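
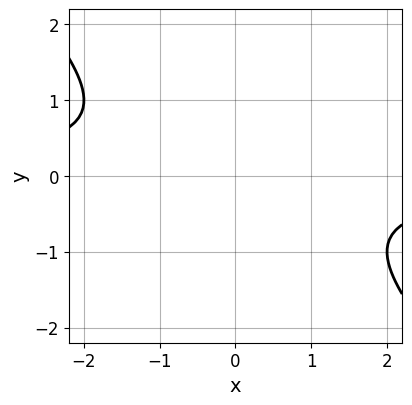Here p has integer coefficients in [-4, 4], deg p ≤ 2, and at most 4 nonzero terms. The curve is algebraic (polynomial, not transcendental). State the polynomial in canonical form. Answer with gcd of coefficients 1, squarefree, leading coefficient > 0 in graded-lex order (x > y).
(a) deg p = 2. A generic line meets the curve in up to 2 points.
(b) From the visible intercepts: it misses every integer gridline on the x-axis; the curve avoids every integer y-axis point in the box.
(c) Together with the visible shape, these determine p as stated.

x*y + y^2 + 1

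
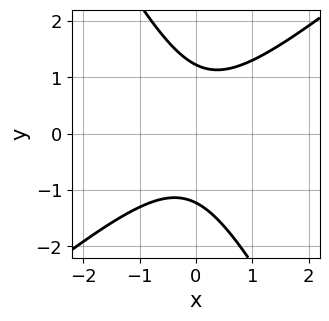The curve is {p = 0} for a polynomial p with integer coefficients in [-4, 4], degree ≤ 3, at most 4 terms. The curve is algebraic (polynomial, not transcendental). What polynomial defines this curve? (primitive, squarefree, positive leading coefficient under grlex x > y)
3*x^2 - 2*x*y - 2*y^2 + 3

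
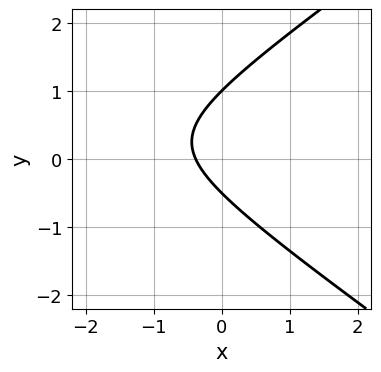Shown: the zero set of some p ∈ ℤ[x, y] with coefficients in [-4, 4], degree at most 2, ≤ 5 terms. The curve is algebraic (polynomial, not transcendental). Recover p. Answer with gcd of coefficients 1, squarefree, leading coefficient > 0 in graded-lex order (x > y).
1. Degree: a generic line meets the curve in up to 2 points, so deg p = 2.
2. From the axis intercepts and sections: one y-axis crossing is at y = 1.
3. Matching integer coefficients to the picture gives p.

x^2 - 2*y^2 + 3*x + y + 1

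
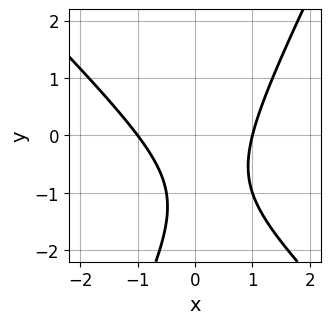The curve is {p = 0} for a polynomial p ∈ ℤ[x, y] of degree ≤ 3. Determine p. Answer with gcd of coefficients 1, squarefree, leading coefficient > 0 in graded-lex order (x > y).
2*x^2 + x*y - y^2 - 2*y - 2

First, the degree is 2 — no degree-1 curve has this shape.
Then, reading off the gridlines: the x-axis gridline crossings are at x ∈ {-1, 1}; it misses every integer gridline on the y-axis.
Finally, the integer polynomial consistent with all of this is the stated p.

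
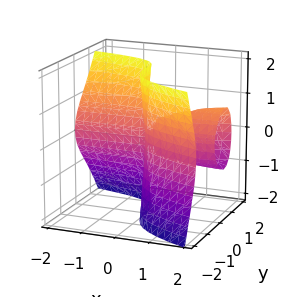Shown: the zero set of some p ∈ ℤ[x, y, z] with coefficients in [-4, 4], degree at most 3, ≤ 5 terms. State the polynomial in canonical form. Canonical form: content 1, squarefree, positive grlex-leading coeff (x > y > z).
deg p = 3. The shape is more complex than any degree-2 surface.
Reading off the gridlines: every point of the z-axis in the box is on the surface; it meets the y-axis at y = 0 (among the integer gridlines).
Fitting integer coefficients to these (and the overall shape) gives p. Check: (2, 0, 0) on the x-axis lies on the surface, and p(2, 0, 0) = 0. ✓

2*x*z^2 + 3*y^3 - 3*x*y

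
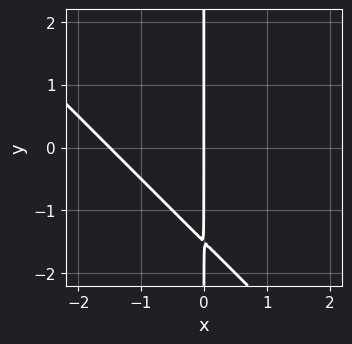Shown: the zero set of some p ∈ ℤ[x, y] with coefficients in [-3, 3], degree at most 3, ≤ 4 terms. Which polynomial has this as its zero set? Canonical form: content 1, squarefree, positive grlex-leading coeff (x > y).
First, deg p = 2.
Then, observable constraints: the visible y-axis segment lies entirely on the curve; it crosses the x-axis at the gridline x = 0.
Finally, fitting integer coefficients to these (and the overall shape) gives p.

2*x^2 + 2*x*y + 3*x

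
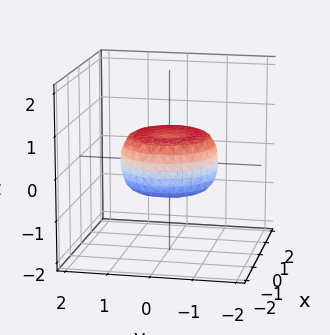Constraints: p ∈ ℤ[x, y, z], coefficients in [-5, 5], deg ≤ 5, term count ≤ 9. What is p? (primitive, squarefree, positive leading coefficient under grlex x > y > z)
(a) The degree is 4 — a generic line meets the surface in up to 4 points.
(b) Symmetries: the surface is invariant under rotation about z: p = q(x² + y², z).
(c) From the visible intercepts: a circular section at z = 0 has radius between 1 and 2.
(d) The integer polynomial consistent with all of this is the stated p.

2*x^4 + 4*x^2*y^2 + 2*y^4 - 2*x^2 - 2*y^2 + 3*z^2 - 1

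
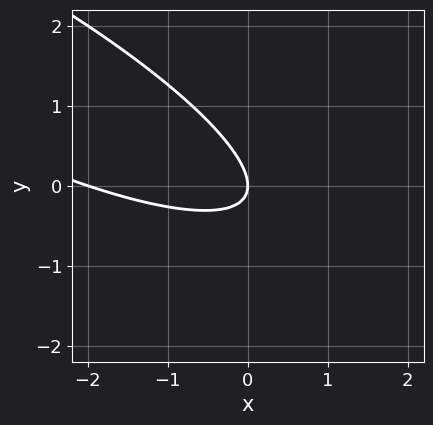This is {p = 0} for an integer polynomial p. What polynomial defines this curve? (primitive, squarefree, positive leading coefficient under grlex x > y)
(a) Degree: no degree-1 curve has this shape, so deg p = 2.
(b) From the visible intercepts: among the integer gridlines, it crosses the x-axis at x ∈ {-2, 0}; it crosses the y-axis at the gridline y = 0.
(c) Putting this together gives p.

x^2 + 3*x*y + 3*y^2 + 2*x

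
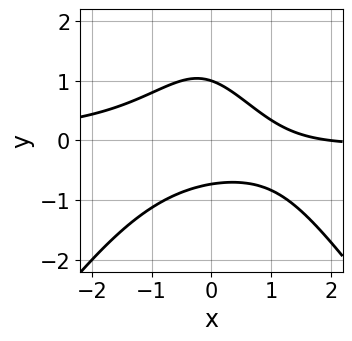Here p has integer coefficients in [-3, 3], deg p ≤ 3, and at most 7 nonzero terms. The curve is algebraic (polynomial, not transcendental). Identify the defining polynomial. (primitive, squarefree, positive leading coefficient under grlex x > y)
2*x^2*y - y^3 + 3*y^2 + x - 2

The degree is 3 — the shape is more complex than any degree-2 curve.
Checking where it meets the axes: one x-axis crossing is at x = 2; it meets the y-axis at y = 1 (among the integer gridlines).
Assembling these constraints gives the stated polynomial.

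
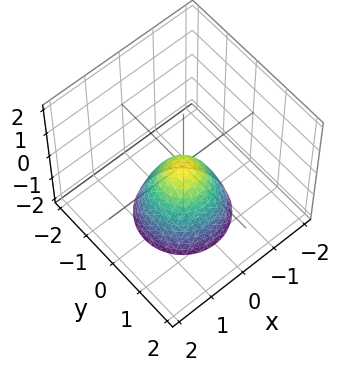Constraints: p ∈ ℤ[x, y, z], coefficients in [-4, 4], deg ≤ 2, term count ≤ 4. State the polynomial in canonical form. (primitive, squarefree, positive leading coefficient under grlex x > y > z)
The degree is 2 — a paraboloid; a quadric.
By symmetry, the z-axis is an axis of rotation, so x and y enter only as x² + y².
Reading off the gridlines: a circular section at z = -1 has radius between 0 and 1; it crosses the x-axis at the gridline x = 0; it crosses the z-axis at the gridline z = 0; it crosses the y-axis at the gridline y = 0.
These observations pin down the coefficients.

3*x^2 + 3*y^2 + 2*z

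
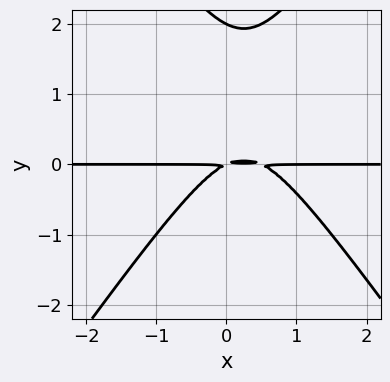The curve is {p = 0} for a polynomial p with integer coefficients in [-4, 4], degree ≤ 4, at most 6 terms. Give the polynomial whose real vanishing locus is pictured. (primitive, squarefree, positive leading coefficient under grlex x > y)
(a) The degree is 3 — a generic line meets the curve in up to 3 points.
(b) Checking where it meets the axes: it meets the y-axis at y = 2 (among the integer gridlines); every point of the x-axis in the box is on the curve.
(c) Fitting integer coefficients to these (and the overall shape) gives p.

2*x^2*y - y^3 - x*y + 2*y^2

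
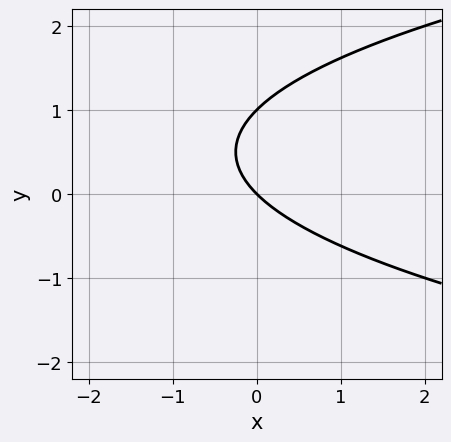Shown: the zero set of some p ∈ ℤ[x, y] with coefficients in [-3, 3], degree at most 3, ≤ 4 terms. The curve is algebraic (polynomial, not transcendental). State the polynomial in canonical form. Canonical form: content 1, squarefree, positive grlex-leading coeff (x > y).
The degree is 2 — the shape is more complex than any degree-1 curve.
Observable constraints: one x-axis crossing is at x = 0; the y-axis gridline crossings are at y ∈ {0, 1}.
These observations pin down the coefficients.

y^2 - x - y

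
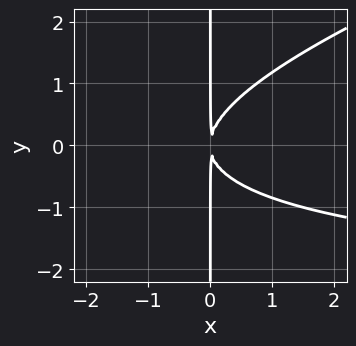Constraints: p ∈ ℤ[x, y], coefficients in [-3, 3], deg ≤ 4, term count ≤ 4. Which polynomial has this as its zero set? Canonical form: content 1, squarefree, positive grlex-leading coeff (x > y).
x^2*y - 3*x*y^2 + 3*x^2

First, the degree is 3 — the shape is more complex than any degree-2 curve.
Then, observable constraints: the visible y-axis segment lies entirely on the curve.
Finally, together with the visible shape, these determine p as stated.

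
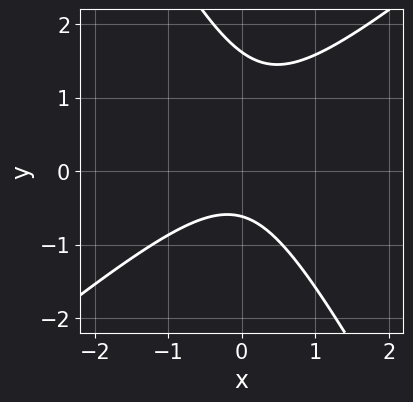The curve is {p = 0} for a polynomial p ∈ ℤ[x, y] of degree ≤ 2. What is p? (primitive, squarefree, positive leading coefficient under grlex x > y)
3*x^2 - 2*x*y - 2*y^2 + 2*y + 2

First, the degree is 2 — a generic line meets the curve in up to 2 points.
Then, against the integer gridlines: the curve avoids every integer x-axis point in the box.
Finally, assembling these constraints gives the stated polynomial.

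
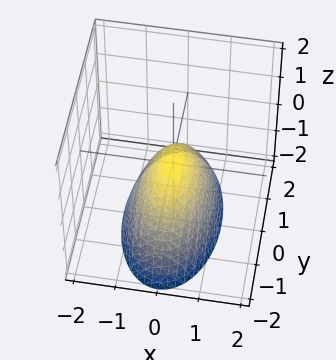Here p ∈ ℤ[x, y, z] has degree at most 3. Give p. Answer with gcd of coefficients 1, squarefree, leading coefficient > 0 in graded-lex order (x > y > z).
The degree is 2 — a paraboloid; a quadric.
Symmetries: the y ↦ −y reflection is a symmetry, so y appears only in even powers; mirror symmetry x ↦ −x ⇒ only even powers of x.
Reading off the gridlines: one z-axis crossing is at z = 0; it meets the x-axis at x = 0 (among the integer gridlines); one y-axis crossing is at y = 0.
These observations pin down the coefficients.

3*x^2 + y^2 + 2*z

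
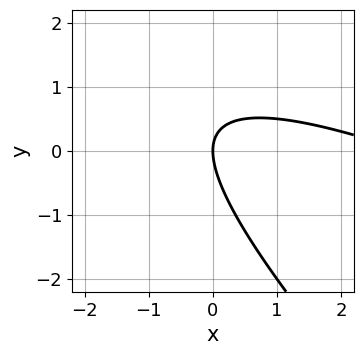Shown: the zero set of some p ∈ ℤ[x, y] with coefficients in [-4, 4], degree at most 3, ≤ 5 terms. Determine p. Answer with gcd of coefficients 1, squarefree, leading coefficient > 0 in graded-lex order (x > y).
x^2 + 3*x*y + 2*y^2 - 3*x

(a) deg p = 2.
(b) Against the integer gridlines: it crosses the x-axis at the gridline x = 0; it crosses the y-axis at the gridline y = 0.
(c) The integer polynomial consistent with all of this is the stated p.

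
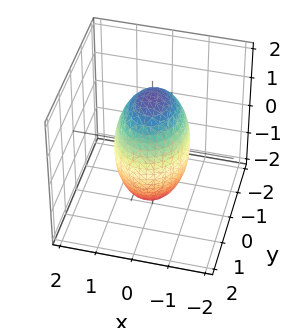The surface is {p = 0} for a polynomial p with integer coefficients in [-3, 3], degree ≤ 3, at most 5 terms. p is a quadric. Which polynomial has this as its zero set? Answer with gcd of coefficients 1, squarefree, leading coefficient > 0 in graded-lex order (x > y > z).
First, degree: bounded and convex; a quadric, so deg p = 2.
Then, symmetries: mirror symmetry x ↦ −x ⇒ only even powers of x; the z ↦ −z reflection is a symmetry, so z appears only in even powers; the y ↦ −y reflection is a symmetry, so y appears only in even powers.
Then, checking where it meets the axes: the x-axis gridline crossings are at x ∈ {-1, 1}.
Finally, putting this together gives p.

3*x^2 + 2*y^2 + z^2 - 3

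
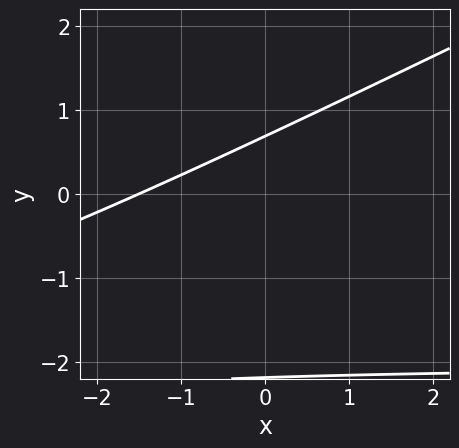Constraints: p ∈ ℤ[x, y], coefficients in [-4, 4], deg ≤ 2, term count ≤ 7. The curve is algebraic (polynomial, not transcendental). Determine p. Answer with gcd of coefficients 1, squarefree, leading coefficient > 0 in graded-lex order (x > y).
x*y - 2*y^2 + 2*x - 3*y + 3

First, the degree is 2 — a generic line meets the curve in up to 2 points.
Finally, solving for integer coefficients yields p as stated.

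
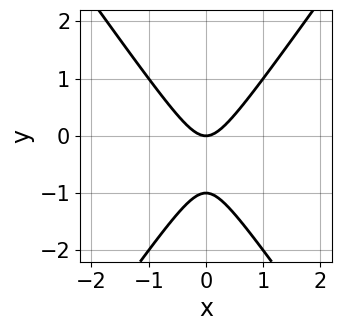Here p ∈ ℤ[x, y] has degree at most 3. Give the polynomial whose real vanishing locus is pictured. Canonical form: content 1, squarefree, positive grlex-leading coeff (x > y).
deg p = 2. A generic line meets the curve in up to 2 points.
Symmetries: it's symmetric under x → −x, forcing even powers of x.
From the visible intercepts: one x-axis crossing is at x = 0; among the integer gridlines, it crosses the y-axis at y ∈ {-1, 0}.
Assembling these constraints gives the stated polynomial.

2*x^2 - y^2 - y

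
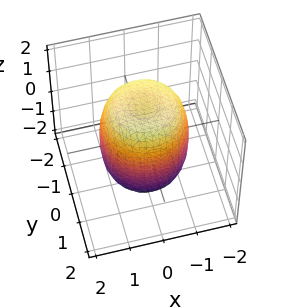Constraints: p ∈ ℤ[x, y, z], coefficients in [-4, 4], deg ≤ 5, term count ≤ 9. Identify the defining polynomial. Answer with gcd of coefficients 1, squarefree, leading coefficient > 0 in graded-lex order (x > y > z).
2*x^4 + 4*x^2*y^2 + 2*y^4 - 2*x^2 - 2*y^2 + z^2 - 2

1. deg p = 4.
2. By symmetry, the z-axis is an axis of rotation, so x and y enter only as x² + y².
3. From the axis intercepts and sections: a circular section at z = 1 has radius between 1 and 2.
4. The integer polynomial consistent with all of this is the stated p.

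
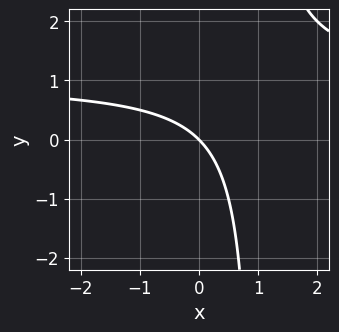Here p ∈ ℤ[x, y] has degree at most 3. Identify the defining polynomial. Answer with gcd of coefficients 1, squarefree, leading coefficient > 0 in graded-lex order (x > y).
x*y - x - y

The degree is 2 — no degree-1 curve has this shape.
Reading off the gridlines: it meets the y-axis at y = 0 (among the integer gridlines); one x-axis crossing is at x = 0.
Together with the visible shape, these determine p as stated.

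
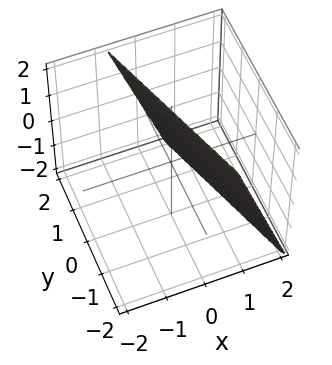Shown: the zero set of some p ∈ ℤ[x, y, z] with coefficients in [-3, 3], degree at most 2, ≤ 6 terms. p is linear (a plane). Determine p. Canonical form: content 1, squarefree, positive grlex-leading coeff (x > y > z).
3*x + y + z - 2

1. The degree is 1 — the surface is flat (a plane).
2. From the visible intercepts: one z-axis crossing is at z = 2; one y-axis crossing is at y = 2.
3. Fitting integer coefficients to these (and the overall shape) gives p.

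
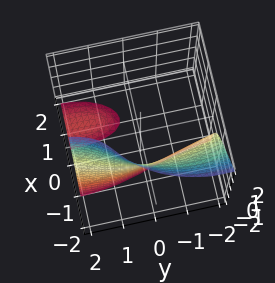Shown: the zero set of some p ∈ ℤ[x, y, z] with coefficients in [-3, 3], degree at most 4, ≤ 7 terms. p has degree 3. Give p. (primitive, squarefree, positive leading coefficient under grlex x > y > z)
3*x^3 + 2*x^2*z + x*y^2 + 2*x*y*z + 3

1. The picture has 2 separate pieces. Treating them together as one polynomial.
2. The degree is 3 — no degree-2 surface has this shape.
3. From the axis intercepts and sections: the surface avoids every integer z-axis point in the box; it misses every integer gridline on the y-axis.
4. The integer polynomial consistent with all of this is the stated p. Check: (-1, 0, 0) on the x-axis lies on the surface, and p(-1, 0, 0) = 0. ✓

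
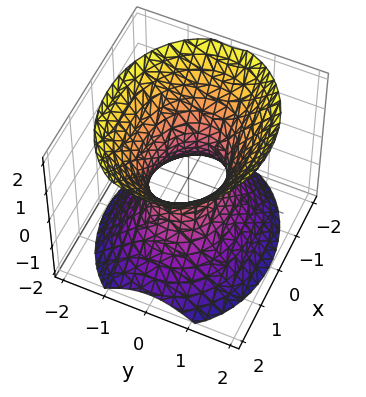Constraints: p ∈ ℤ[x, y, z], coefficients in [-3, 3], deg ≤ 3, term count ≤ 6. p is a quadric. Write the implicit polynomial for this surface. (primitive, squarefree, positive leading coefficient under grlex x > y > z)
2*x^2 + 3*y^2 - 2*z^2 - 2

(a) The degree is 2 — an hourglass — one-sheet hyperboloid; a quadric.
(b) Symmetries: the y ↦ −y reflection is a symmetry, so y appears only in even powers; the z ↦ −z reflection is a symmetry, so z appears only in even powers; the x ↦ −x reflection is a symmetry, so x appears only in even powers.
(c) From the visible intercepts: the x-axis gridline crossings are at x ∈ {-1, 1}; the surface avoids every integer z-axis point in the box.
(d) Assembling these constraints gives the stated polynomial.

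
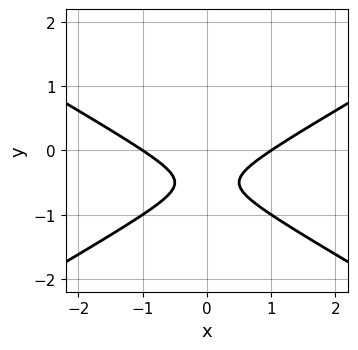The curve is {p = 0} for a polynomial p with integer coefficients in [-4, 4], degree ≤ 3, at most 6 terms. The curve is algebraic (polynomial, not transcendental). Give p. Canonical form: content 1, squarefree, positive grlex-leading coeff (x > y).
x^2 - 3*y^2 - 3*y - 1

(a) deg p = 2. A generic line meets the curve in up to 2 points.
(b) Symmetries: the x ↦ −x reflection is a symmetry, so x appears only in even powers.
(c) From the axis intercepts and sections: it misses every integer gridline on the y-axis; the x-axis gridline crossings are at x ∈ {-1, 1}.
(d) Solving for integer coefficients yields p as stated.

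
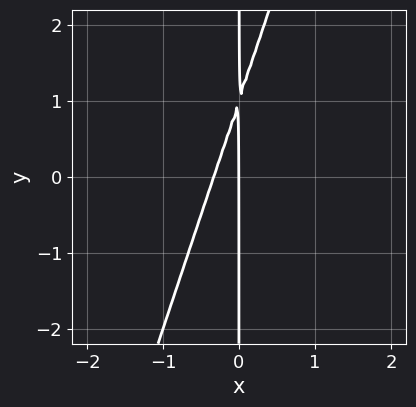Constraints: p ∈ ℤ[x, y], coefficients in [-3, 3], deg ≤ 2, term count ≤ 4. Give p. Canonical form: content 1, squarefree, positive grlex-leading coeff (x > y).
3*x^2 - x*y + x

(a) deg p = 2. A generic line meets the curve in up to 2 points.
(b) Observable constraints: it crosses the x-axis at the gridline x = 0; the visible y-axis segment lies entirely on the curve.
(c) The integer polynomial consistent with all of this is the stated p.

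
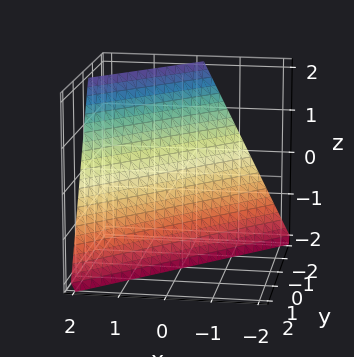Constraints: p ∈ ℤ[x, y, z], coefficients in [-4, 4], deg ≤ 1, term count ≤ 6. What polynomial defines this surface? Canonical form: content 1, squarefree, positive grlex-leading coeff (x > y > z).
2*x - 2*y - z - 2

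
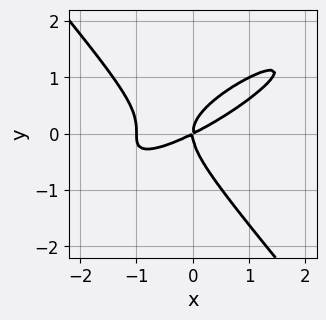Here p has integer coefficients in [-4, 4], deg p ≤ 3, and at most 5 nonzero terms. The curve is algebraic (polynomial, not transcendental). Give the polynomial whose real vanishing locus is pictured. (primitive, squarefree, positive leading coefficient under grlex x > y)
1. deg p = 3. The shape is more complex than any degree-2 curve.
2. Reading off the gridlines: it meets the y-axis at y = 0 (among the integer gridlines); among the integer gridlines, it crosses the x-axis at x ∈ {-1, 0}.
3. The integer polynomial consistent with all of this is the stated p.

x^3 - 2*x^2*y + 2*y^3 + x^2 - 2*x*y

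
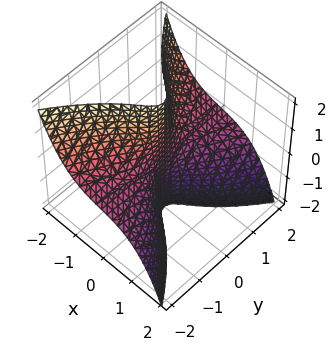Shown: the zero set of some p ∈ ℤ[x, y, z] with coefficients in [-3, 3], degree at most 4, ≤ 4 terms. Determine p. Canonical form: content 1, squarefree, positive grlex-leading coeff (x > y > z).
x^3 + y^2*z + x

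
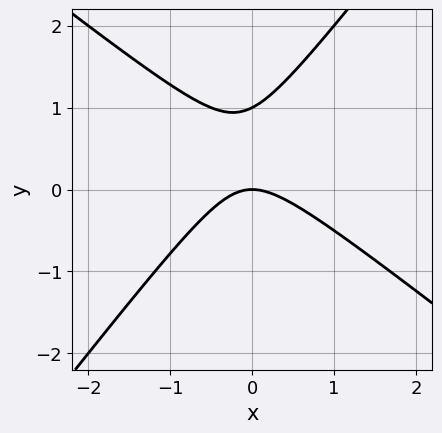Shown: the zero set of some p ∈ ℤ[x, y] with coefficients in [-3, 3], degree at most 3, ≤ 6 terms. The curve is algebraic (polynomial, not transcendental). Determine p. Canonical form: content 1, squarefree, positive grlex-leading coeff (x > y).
2*x^2 + x*y - 2*y^2 + 2*y

The degree is 2 — no degree-1 curve has this shape.
Against the integer gridlines: it meets the x-axis at x = 0 (among the integer gridlines); the y-axis gridline crossings are at y ∈ {0, 1}.
Together with the visible shape, these determine p as stated.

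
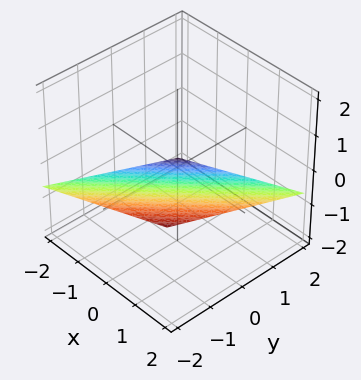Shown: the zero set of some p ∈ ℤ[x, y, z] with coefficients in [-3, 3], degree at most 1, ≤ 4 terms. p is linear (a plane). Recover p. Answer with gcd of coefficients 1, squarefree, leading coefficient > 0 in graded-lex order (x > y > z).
First, degree: the surface is flat (a plane), so deg p = 1.
Next, from the axis intercepts and sections: it meets the y-axis at y = -2 (among the integer gridlines); it crosses the x-axis at the gridline x = 2.
Finally, solving for integer coefficients yields p as stated.

x - y - 3*z - 2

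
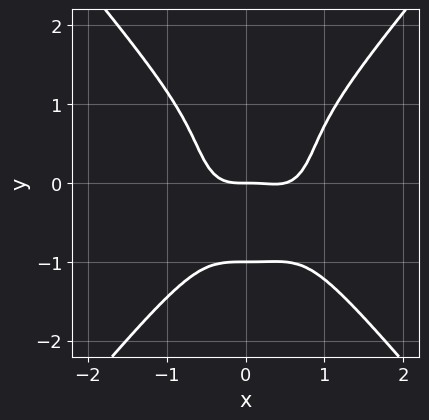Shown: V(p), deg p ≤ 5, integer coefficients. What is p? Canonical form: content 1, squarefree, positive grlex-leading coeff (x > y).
2*x^4 - y^4 - x^3 - y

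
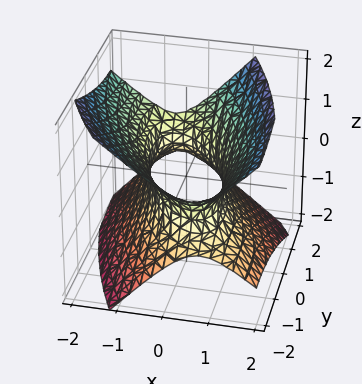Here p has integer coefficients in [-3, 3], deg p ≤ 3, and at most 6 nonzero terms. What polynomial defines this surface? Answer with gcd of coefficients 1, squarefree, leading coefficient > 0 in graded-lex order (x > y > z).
3*x^2 + 2*x*y + x*z + y^2 - 3*z^2 - 2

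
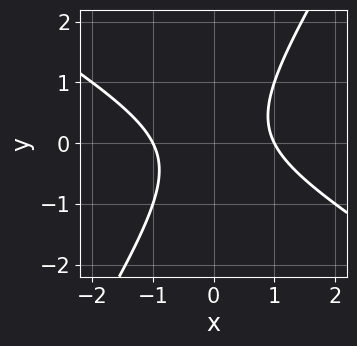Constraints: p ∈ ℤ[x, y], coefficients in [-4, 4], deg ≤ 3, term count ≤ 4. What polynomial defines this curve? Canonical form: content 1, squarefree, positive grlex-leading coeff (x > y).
(a) deg p = 2.
(b) Observable constraints: the x-axis gridline crossings are at x ∈ {-1, 1}; the curve avoids every integer y-axis point in the box.
(c) The integer polynomial consistent with all of this is the stated p.

x^2 + x*y - y^2 - 1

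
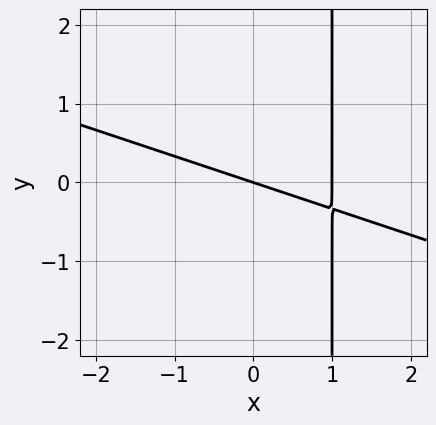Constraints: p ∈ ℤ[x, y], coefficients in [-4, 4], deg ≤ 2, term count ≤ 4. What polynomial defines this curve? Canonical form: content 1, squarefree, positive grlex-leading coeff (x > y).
First, the degree is 2 — a generic line meets the curve in up to 2 points.
Then, from the visible intercepts: among the integer gridlines, it crosses the x-axis at x ∈ {0, 1}; it crosses the y-axis at the gridline y = 0.
Finally, the integer polynomial consistent with all of this is the stated p.

x^2 + 3*x*y - x - 3*y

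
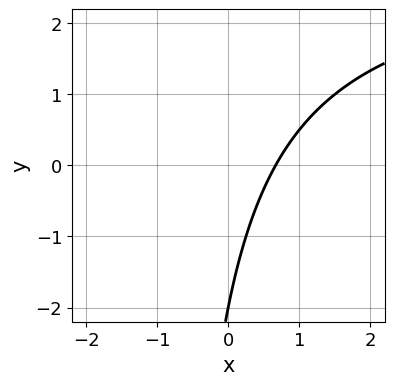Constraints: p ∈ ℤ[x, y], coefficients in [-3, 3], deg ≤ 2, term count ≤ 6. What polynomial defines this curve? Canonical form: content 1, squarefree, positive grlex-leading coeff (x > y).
x*y - 3*x + y + 2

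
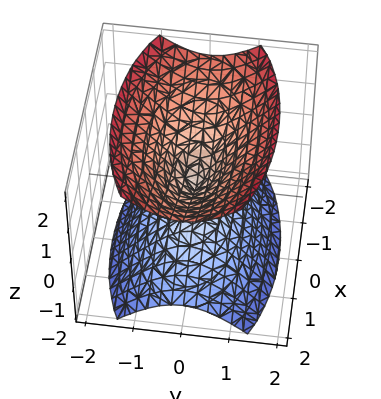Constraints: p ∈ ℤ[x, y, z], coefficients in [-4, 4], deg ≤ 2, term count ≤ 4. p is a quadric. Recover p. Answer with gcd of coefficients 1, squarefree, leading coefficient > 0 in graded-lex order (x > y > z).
x^2 + 3*y^2 - 2*z^2

(a) The picture has 2 separate pieces. Treating them together as one polynomial.
(b) Degree: two nappes meeting at a single point; a quadric, so deg p = 2.
(c) Symmetries: it's symmetric under z → −z, forcing even powers of z; the y ↦ −y reflection is a symmetry, so y appears only in even powers; mirror symmetry x ↦ −x ⇒ only even powers of x.
(d) Checking where it meets the axes: one y-axis crossing is at y = 0; it meets the z-axis at z = 0 (among the integer gridlines); one x-axis crossing is at x = 0.
(e) Solving for integer coefficients yields p as stated.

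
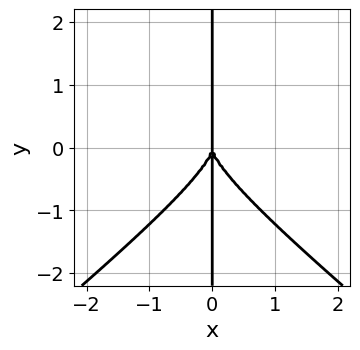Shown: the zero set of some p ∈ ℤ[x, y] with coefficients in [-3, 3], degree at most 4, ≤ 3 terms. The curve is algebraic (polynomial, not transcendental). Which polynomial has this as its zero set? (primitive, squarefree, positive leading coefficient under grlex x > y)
2*x^3*y - 3*x*y^3 - 3*x^3

(a) Degree: the shape is more complex than any degree-3 curve, so deg p = 4.
(b) From the visible intercepts: it meets the x-axis at x = 0 (among the integer gridlines); every point of the y-axis in the box is on the curve.
(c) Together with the visible shape, these determine p as stated.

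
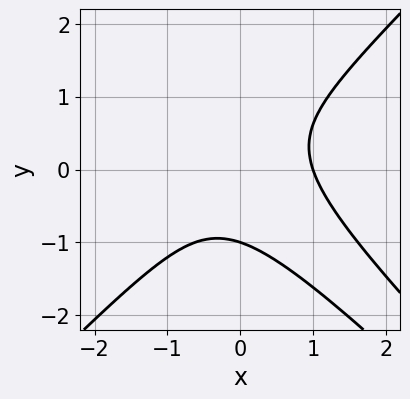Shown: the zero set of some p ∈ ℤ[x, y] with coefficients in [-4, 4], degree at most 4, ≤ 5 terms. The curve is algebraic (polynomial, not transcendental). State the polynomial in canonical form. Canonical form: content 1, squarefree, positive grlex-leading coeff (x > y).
1. deg p = 3.
2. From the visible intercepts: it meets the x-axis at x = 1 (among the integer gridlines); one y-axis crossing is at y = -1.
3. These observations pin down the coefficients.

x^3 + x^2*y - x*y^2 - y^3 - 1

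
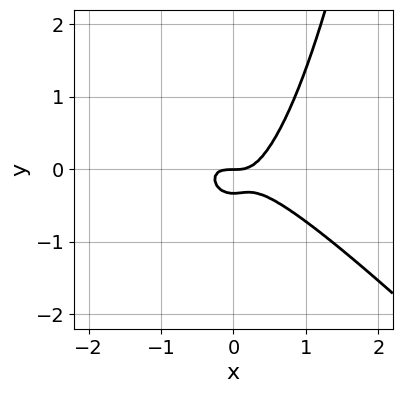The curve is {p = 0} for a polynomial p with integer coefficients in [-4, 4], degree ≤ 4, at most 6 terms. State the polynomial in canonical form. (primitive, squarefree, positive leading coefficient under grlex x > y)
3*x^3 + 3*x^2*y - 3*y^2 - y

(a) The degree is 3 — no degree-2 curve has this shape.
(b) Observable constraints: one x-axis crossing is at x = 0; one y-axis crossing is at y = 0.
(c) The integer polynomial consistent with all of this is the stated p.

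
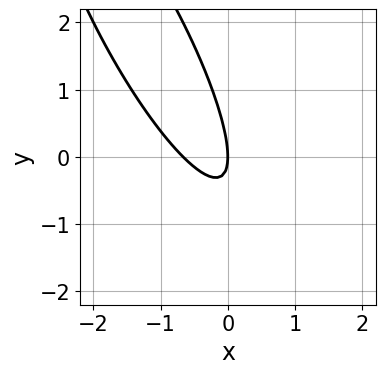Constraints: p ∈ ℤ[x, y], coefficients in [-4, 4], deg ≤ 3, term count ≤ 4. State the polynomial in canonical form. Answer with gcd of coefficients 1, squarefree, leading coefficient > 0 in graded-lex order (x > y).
1. The degree is 2 — the shape is more complex than any degree-1 curve.
2. From the visible intercepts: it crosses the x-axis at the gridline x = 0; it crosses the y-axis at the gridline y = 0.
3. Fitting integer coefficients to these (and the overall shape) gives p.

3*x^2 + 3*x*y + y^2 + 2*x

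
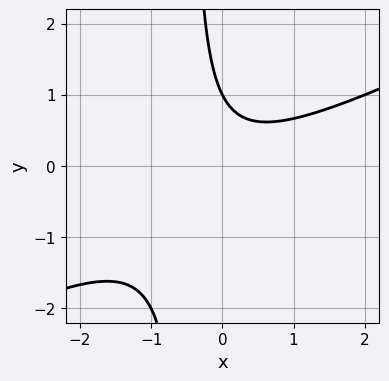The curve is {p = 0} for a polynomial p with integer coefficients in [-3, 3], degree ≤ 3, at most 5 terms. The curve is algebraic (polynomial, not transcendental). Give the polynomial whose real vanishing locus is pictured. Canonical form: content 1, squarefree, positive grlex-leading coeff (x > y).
1. deg p = 2.
2. From the visible intercepts: no x-intercept at any integer in the box; it crosses the y-axis at the gridline y = 1.
3. These observations pin down the coefficients.

x^2 - 2*x*y - y + 1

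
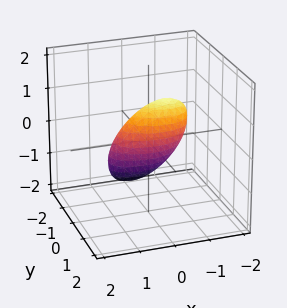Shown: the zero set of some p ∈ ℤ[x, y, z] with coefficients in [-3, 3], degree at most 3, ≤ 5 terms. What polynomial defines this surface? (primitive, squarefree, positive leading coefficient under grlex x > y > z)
First, degree: a generic line meets the surface in up to 2 points, so deg p = 2.
Next, observable constraints: the z-axis gridline crossings are at z ∈ {-1, 1}; the x-axis gridline crossings are at x ∈ {-1, 1}.
Finally, solving for integer coefficients yields p as stated.

x^2 + x*z + 3*y^2 + z^2 - 1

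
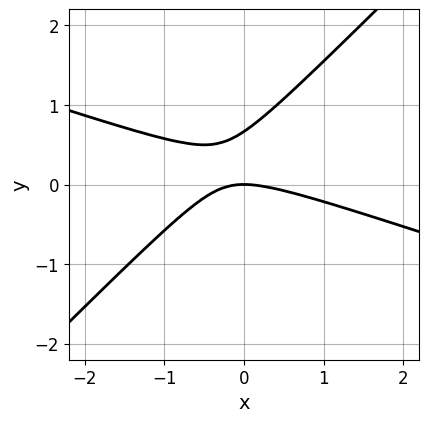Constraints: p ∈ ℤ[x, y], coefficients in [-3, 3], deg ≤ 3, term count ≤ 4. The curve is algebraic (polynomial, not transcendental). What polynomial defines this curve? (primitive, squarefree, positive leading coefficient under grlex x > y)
(a) Degree: no degree-1 curve has this shape, so deg p = 2.
(b) Checking where it meets the axes: it crosses the x-axis at the gridline x = 0; it meets the y-axis at y = 0 (among the integer gridlines).
(c) These observations pin down the coefficients.

x^2 + 2*x*y - 3*y^2 + 2*y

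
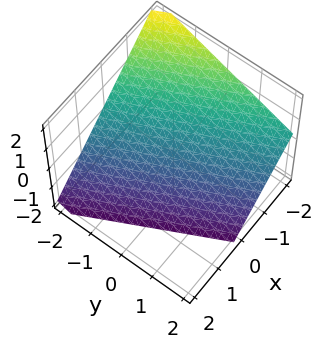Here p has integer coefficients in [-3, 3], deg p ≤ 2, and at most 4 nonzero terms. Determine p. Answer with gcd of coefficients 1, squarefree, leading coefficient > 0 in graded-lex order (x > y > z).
2*x + y + 2*z + 2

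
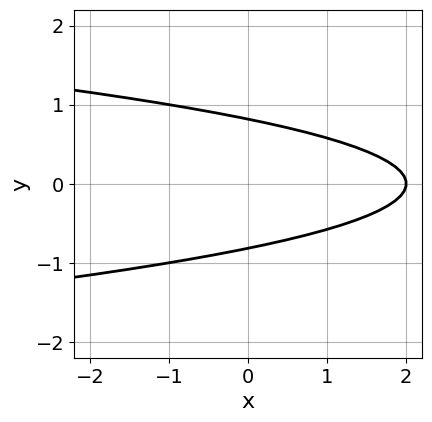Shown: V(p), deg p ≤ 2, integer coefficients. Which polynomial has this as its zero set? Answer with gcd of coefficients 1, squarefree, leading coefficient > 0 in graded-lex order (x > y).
1. Degree: no degree-1 curve has this shape, so deg p = 2.
2. Symmetries: it's symmetric under y → −y, forcing even powers of y.
3. From the visible intercepts: it crosses the x-axis at the gridline x = 2.
4. Matching integer coefficients to the picture gives p.

3*y^2 + x - 2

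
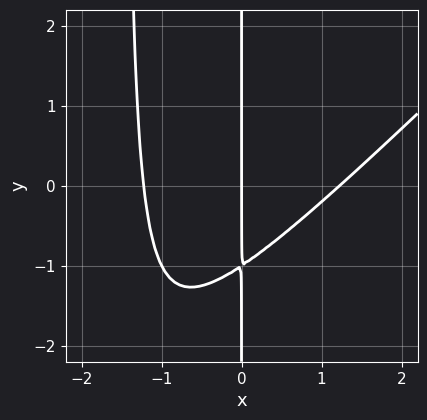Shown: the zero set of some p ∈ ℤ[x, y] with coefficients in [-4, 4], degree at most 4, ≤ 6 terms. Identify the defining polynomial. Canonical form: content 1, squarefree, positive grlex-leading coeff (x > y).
2*x^3 - 2*x^2*y - 3*x*y - 3*x

1. The degree is 3 — the shape is more complex than any degree-2 curve.
2. From the axis intercepts and sections: the visible y-axis segment lies entirely on the curve; it meets the x-axis at x = 0 (among the integer gridlines).
3. Matching integer coefficients to the picture gives p.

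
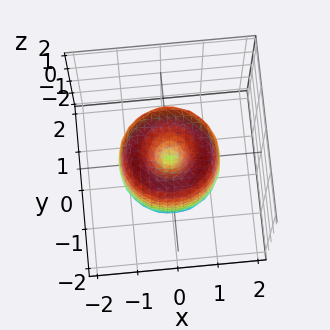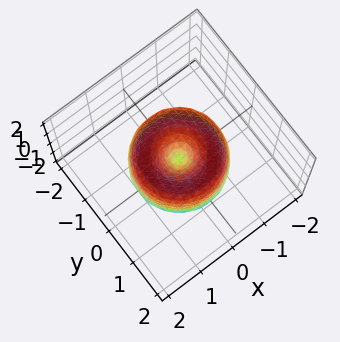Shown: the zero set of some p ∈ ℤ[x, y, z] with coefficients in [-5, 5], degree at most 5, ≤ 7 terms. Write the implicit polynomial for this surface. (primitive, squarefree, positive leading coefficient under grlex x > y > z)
(a) deg p = 4. The shape is more complex than any degree-3 surface.
(b) Symmetries: rotational symmetry about the z-axis ⇒ p depends on x, y only through x² + y².
(c) From the visible intercepts: one z-axis crossing is at z = 0; a circular section at z = 0 has radius between 1 and 2; it meets the y-axis at y = 0 (among the integer gridlines).
(d) The integer polynomial consistent with all of this is the stated p.

2*x^4 + 4*x^2*y^2 + 2*y^4 - 3*x^2 - 3*y^2 + z^2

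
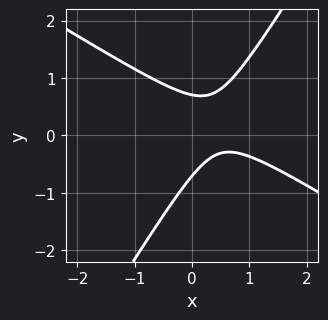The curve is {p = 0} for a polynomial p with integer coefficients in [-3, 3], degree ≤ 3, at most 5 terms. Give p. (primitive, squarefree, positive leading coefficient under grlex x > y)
2*x^2 + 2*x*y - 2*y^2 - 2*x + 1

The degree is 2 — a generic line meets the curve in up to 2 points.
Reading off the gridlines: no x-intercept at any integer in the box.
Solving for integer coefficients yields p as stated.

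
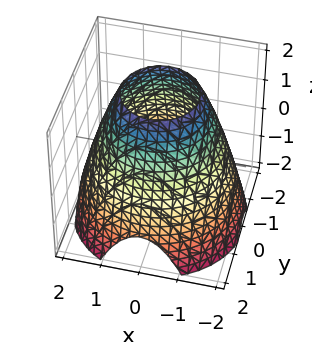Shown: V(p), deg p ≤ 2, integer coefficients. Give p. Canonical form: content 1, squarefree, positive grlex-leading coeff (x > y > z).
x^2 + y^2 + z - 3

Degree: the shape is more complex than any degree-1 surface, so deg p = 2.
Symmetries: rotational symmetry about the z-axis ⇒ p depends on x, y only through x² + y².
Against the integer gridlines: a circular section at z = 1 has radius between 1 and 2; the surface avoids every integer z-axis point in the box.
Matching integer coefficients to the picture gives p.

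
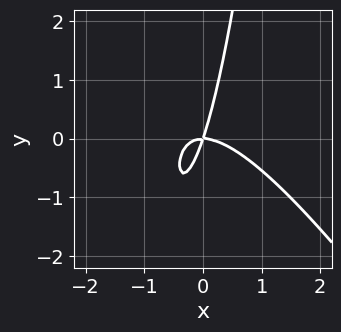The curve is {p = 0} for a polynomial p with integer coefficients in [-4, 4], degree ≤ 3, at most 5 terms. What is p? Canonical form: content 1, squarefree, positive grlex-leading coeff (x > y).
3*x^3 + 2*x^2*y + 3*x*y - y^2

First, degree: the shape is more complex than any degree-2 curve, so deg p = 3.
Next, from the visible intercepts: it meets the y-axis at y = 0 (among the integer gridlines); one x-axis crossing is at x = 0.
Finally, these observations pin down the coefficients.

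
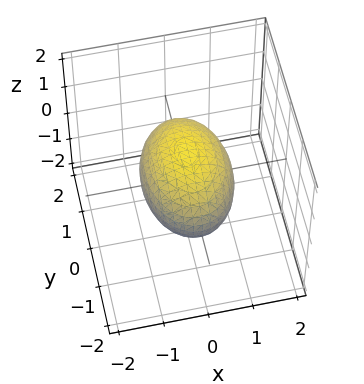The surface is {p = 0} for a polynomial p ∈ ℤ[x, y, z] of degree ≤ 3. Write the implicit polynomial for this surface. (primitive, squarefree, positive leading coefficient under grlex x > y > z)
2*x^2 + y^2 + 2*z^2 - 2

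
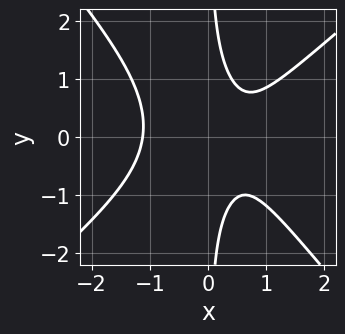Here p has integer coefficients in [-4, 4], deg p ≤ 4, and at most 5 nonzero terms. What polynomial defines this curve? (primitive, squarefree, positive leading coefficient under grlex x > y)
3*x^3 - x^2*y - 3*x*y^2 - 2*x + 2

1. deg p = 3. No degree-2 curve has this shape.
2. From the visible intercepts: no y-intercept at any integer in the box.
3. Putting this together gives p.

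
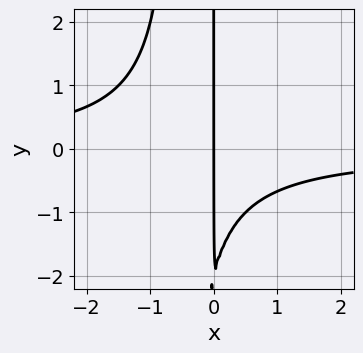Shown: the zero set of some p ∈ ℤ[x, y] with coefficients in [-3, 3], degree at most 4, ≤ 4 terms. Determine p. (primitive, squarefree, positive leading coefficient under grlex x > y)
(a) Degree: the shape is more complex than any degree-2 curve, so deg p = 3.
(b) Checking where it meets the axes: it crosses the x-axis at the gridline x = 0; the visible y-axis segment lies entirely on the curve.
(c) Fitting integer coefficients to these (and the overall shape) gives p.

2*x^2*y + x*y + 2*x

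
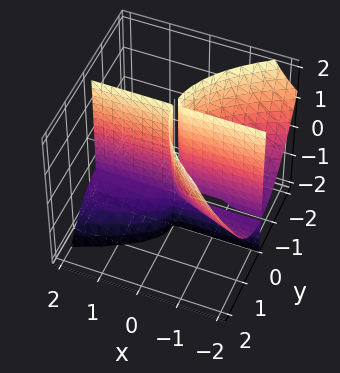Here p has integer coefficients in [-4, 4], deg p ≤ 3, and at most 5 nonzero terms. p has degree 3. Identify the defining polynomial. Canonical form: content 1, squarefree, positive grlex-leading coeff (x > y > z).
First, I count 3 distinct pieces.
Next, deg p = 3.
Then, checking where it meets the axes: every point of the z-axis in the box is on the surface; every point of the x-axis in the box is on the surface; it meets the y-axis at y = 0 (among the integer gridlines).
Finally, fitting integer coefficients to these (and the overall shape) gives p.

x*y*z + y^3 + x*y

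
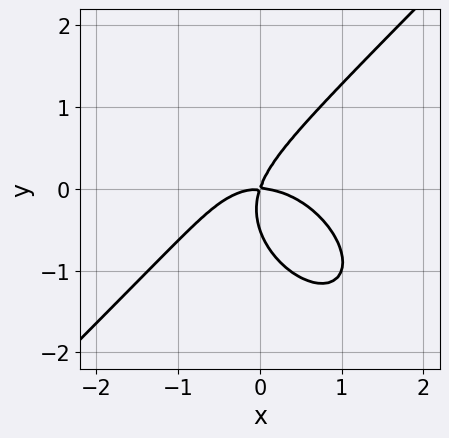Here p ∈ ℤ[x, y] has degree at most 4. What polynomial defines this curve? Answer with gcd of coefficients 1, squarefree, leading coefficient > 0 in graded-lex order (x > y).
(a) deg p = 3.
(b) Checking where it meets the axes: one x-axis crossing is at x = 0; it meets the y-axis at y = 0 (among the integer gridlines).
(c) The integer polynomial consistent with all of this is the stated p.

2*x^3 - 2*y^3 + 3*x*y - y^2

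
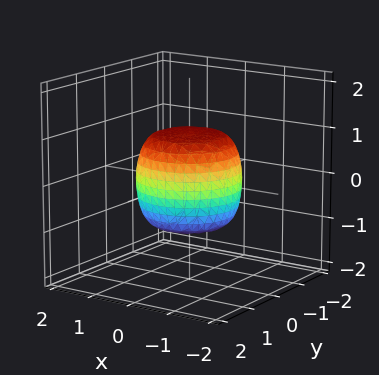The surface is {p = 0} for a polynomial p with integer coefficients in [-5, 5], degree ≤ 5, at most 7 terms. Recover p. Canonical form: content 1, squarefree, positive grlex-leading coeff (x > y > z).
1. deg p = 4. The shape is more complex than any degree-3 surface.
2. Symmetry: the z-axis is an axis of rotation, so x and y enter only as x² + y².
3. From the axis intercepts and sections: a circular section at z = 0 has radius between 1 and 2; among the integer gridlines, it crosses the z-axis at z ∈ {-1, 1}.
4. Together with the visible shape, these determine p as stated.

2*x^4 + 4*x^2*y^2 + 2*y^4 - x^2 - y^2 + 2*z^2 - 2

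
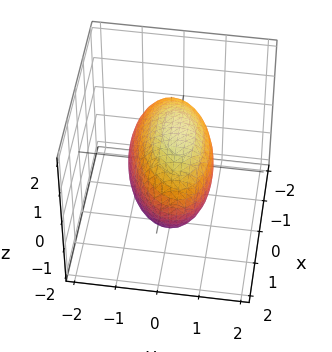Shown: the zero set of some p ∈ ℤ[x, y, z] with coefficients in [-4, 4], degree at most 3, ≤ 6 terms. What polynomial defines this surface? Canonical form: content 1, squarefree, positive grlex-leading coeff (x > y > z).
x^2 - x*y + 3*y^2 - y*z + 2*z^2 - 3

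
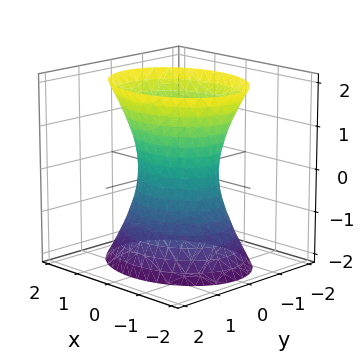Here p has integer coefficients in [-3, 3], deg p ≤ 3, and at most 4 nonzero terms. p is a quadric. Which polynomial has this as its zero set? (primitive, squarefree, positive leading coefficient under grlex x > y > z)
2*x^2 + 3*y^2 - z^2 - 2

First, degree: an hourglass — one-sheet hyperboloid; a quadric, so deg p = 2.
Then, symmetries: mirror symmetry y ↦ −y ⇒ only even powers of y; the x ↦ −x reflection is a symmetry, so x appears only in even powers; mirror symmetry z ↦ −z ⇒ only even powers of z.
Then, checking where it meets the axes: among the integer gridlines, it crosses the x-axis at x ∈ {-1, 1}; no z-intercept at any integer in the box.
Finally, fitting integer coefficients to these (and the overall shape) gives p.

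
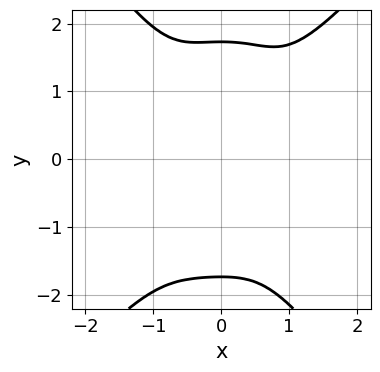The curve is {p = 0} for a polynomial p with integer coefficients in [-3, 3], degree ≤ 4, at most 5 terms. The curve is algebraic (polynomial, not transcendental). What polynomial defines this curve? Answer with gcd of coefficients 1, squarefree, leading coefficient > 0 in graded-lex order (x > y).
3*x^4 - x^3*y - y^4 - x^2*y + 3*y^2

deg p = 4. The shape is more complex than any degree-3 curve.
The integer polynomial consistent with all of this is the stated p.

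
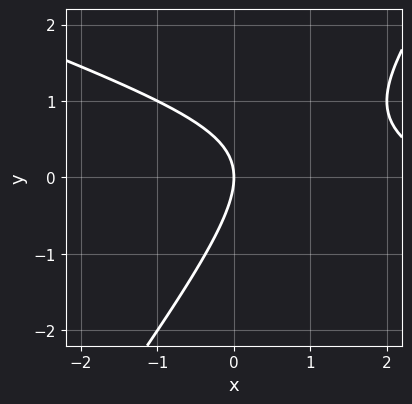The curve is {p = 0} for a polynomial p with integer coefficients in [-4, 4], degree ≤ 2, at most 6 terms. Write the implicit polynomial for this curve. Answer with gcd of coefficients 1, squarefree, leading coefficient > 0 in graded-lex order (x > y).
x^2 + 2*x*y - 2*y^2 - 3*x

First, the degree is 2 — the shape is more complex than any degree-1 curve.
Next, reading off the gridlines: it meets the x-axis at x = 0 (among the integer gridlines); it crosses the y-axis at the gridline y = 0.
Finally, these observations pin down the coefficients.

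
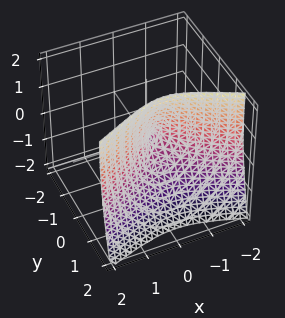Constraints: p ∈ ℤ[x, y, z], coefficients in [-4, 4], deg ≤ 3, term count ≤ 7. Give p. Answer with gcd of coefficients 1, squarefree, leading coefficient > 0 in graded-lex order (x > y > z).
3*y^3 - 3*x^2 + 2*y*z - z^2 - x

1. The degree is 3 — a generic line meets the surface in up to 3 points.
2. Checking where it meets the axes: one z-axis crossing is at z = 0; one x-axis crossing is at x = 0.
3. Solving for integer coefficients yields p as stated.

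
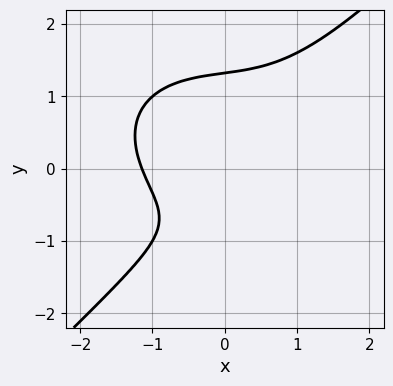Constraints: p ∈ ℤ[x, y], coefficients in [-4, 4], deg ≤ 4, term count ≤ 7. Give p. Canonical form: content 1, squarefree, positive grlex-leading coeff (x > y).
(a) The degree is 3 — a generic line meets the curve in up to 3 points.
(b) Matching integer coefficients to the picture gives p.

2*x^3 + x*y^2 - 3*y^3 + 3*y + 3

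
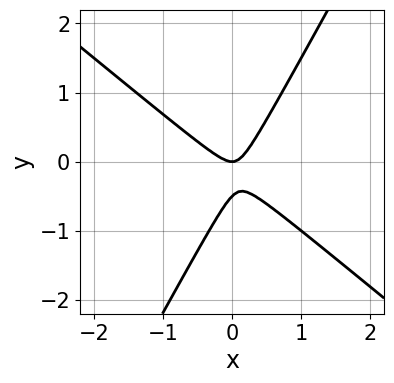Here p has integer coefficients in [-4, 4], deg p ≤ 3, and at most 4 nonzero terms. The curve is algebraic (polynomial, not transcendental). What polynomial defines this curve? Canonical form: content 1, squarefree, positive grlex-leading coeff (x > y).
First, degree: no degree-1 curve has this shape, so deg p = 2.
Next, from the axis intercepts and sections: it meets the x-axis at x = 0 (among the integer gridlines); it meets the y-axis at y = 0 (among the integer gridlines).
Finally, putting this together gives p.

3*x^2 + 2*x*y - 2*y^2 - y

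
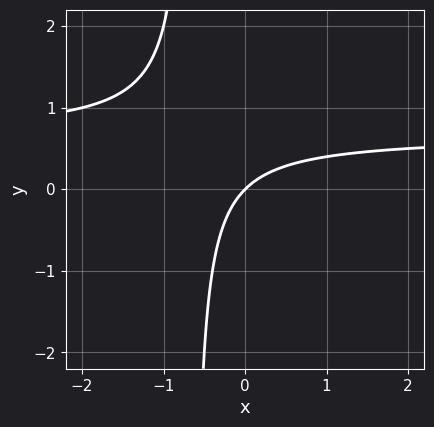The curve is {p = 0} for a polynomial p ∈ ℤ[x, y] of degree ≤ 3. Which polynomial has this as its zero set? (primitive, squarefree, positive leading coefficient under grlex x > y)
3*x*y - 2*x + 2*y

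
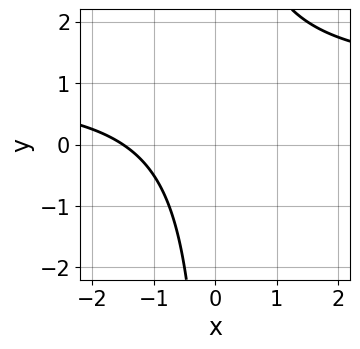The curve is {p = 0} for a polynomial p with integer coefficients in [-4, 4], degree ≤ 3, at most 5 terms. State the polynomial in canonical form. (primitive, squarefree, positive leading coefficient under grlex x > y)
2*x*y - 2*x - 3

(a) The degree is 2 — a generic line meets the curve in up to 2 points.
(b) Against the integer gridlines: no y-intercept at any integer in the box.
(c) The integer polynomial consistent with all of this is the stated p.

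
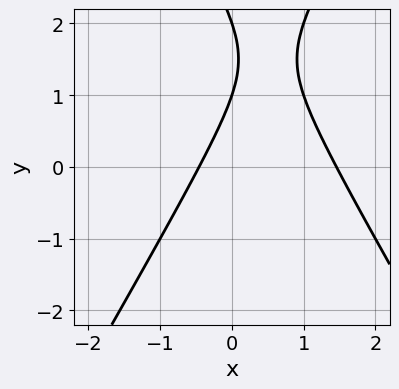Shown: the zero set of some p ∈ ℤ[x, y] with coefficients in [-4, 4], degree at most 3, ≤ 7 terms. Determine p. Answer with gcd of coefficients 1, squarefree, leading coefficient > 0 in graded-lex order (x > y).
3*x^2 - y^2 - 3*x + 3*y - 2

1. Degree: the shape is more complex than any degree-1 curve, so deg p = 2.
2. Against the integer gridlines: among the integer gridlines, it crosses the y-axis at y ∈ {1, 2}.
3. Matching integer coefficients to the picture gives p.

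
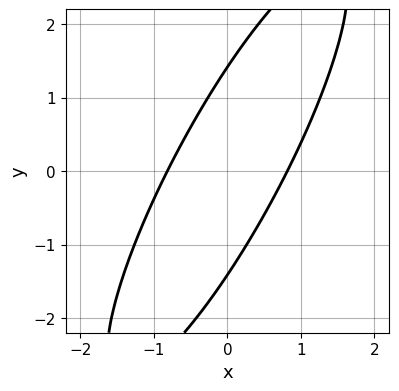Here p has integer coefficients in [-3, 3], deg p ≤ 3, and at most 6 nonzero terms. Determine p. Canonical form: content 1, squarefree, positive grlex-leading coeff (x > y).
Degree: a generic line meets the curve in up to 2 points, so deg p = 2.
The integer polynomial consistent with all of this is the stated p.

3*x^2 - 3*x*y + y^2 - 2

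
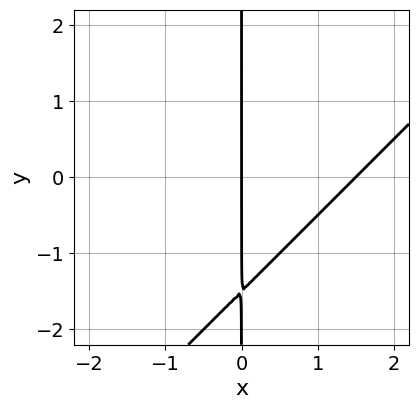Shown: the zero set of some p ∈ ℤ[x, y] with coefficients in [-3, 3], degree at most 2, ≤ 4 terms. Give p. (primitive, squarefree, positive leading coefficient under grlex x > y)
2*x^2 - 2*x*y - 3*x

1. Degree: the shape is more complex than any degree-1 curve, so deg p = 2.
2. Reading off the gridlines: the visible y-axis segment lies entirely on the curve; one x-axis crossing is at x = 0.
3. These observations pin down the coefficients.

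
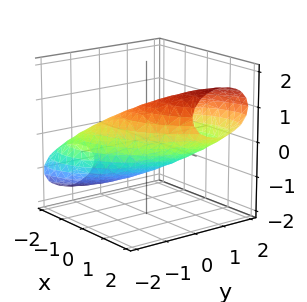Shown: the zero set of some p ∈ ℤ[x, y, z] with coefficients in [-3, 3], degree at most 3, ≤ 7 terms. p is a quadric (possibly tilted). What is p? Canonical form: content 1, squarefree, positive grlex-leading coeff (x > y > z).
x^2 - x*y - 2*x*z + y^2 + 2*z^2 - 2

1. deg p = 2. No degree-1 surface has this shape.
2. From the visible intercepts: among the integer gridlines, it crosses the z-axis at z ∈ {-1, 1}.
3. Fitting integer coefficients to these (and the overall shape) gives p.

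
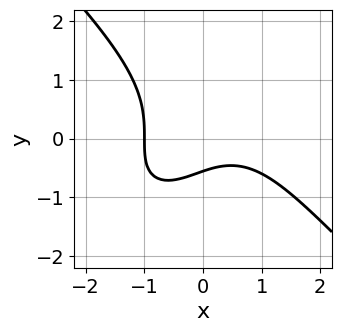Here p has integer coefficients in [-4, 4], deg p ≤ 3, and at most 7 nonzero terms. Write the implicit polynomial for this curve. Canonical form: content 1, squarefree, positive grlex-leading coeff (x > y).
2*x^3 + 2*y^3 + 3*x*y + 3*y + 2

deg p = 3.
From the axis intercepts and sections: it meets the x-axis at x = -1 (among the integer gridlines).
Assembling these constraints gives the stated polynomial.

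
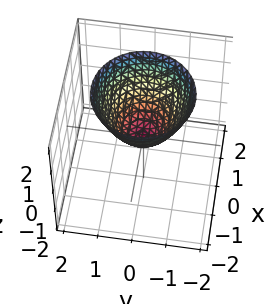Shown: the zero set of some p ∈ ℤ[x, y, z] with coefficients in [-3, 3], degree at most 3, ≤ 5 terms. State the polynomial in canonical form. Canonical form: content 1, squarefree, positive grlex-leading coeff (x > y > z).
x^2 + y^2 - z

The degree is 2 — a paraboloid; a quadric.
Symmetry: the surface is invariant under rotation about z: p = q(x² + y², z).
Reading off the gridlines: one x-axis crossing is at x = 0; a circular section at z = 1 has radius exactly 1.
These observations pin down the coefficients.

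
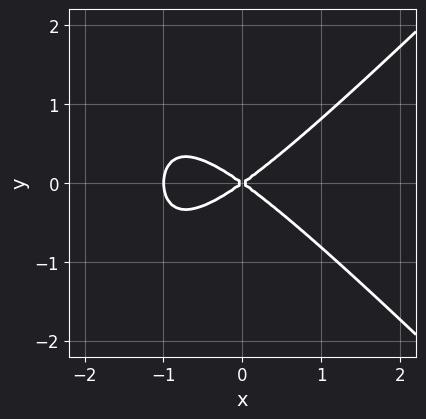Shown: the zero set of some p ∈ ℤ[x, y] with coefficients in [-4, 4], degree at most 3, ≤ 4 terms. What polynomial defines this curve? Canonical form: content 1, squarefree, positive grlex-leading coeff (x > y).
x^3 - x*y^2 + x^2 - 2*y^2

deg p = 3. The shape is more complex than any degree-2 curve.
Symmetries: mirror symmetry y ↦ −y ⇒ only even powers of y.
From the axis intercepts and sections: the x-axis gridline crossings are at x ∈ {-1, 0}; it meets the y-axis at y = 0 (among the integer gridlines).
The integer polynomial consistent with all of this is the stated p.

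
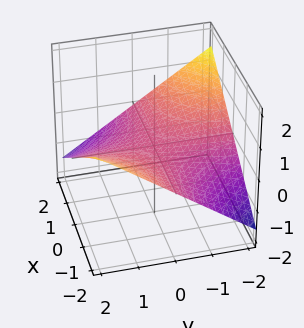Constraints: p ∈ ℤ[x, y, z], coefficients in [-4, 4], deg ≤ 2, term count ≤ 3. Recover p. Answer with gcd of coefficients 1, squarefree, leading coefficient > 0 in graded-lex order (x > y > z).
1. Degree: a saddle surface; a quadric, so deg p = 2.
2. Observable constraints: every point of the x-axis in the box is on the surface; the visible y-axis segment lies entirely on the surface; it meets the z-axis at z = 0 (among the integer gridlines).
3. Fitting integer coefficients to these (and the overall shape) gives p.

x*y + 3*z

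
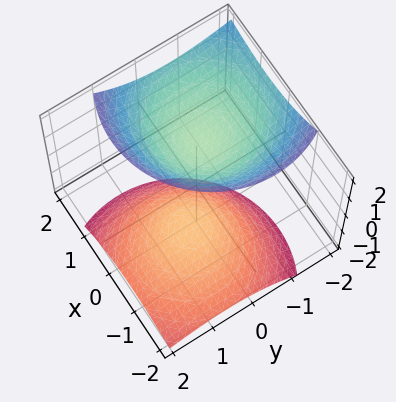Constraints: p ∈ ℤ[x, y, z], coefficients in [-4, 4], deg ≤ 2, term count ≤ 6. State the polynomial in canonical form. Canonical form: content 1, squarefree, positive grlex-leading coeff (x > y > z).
(a) There are 2 components. Treating them together as one polynomial.
(b) deg p = 2. The shape is more complex than any degree-1 surface.
(c) From the visible intercepts: no y-intercept at any integer in the box; among the integer gridlines, it crosses the z-axis at z ∈ {-1, 1}.
(d) The integer polynomial consistent with all of this is the stated p.

x^2 - x*z + y^2 + y*z - z^2 + 1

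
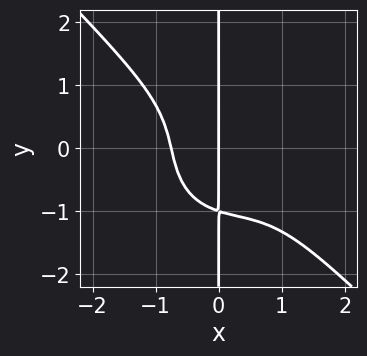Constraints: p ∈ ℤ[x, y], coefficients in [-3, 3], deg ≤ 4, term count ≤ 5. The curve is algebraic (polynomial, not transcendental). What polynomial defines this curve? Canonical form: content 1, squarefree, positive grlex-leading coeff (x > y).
x^4 + x*y^3 - x^3 - x^2*y + x

deg p = 4.
From the visible intercepts: every point of the y-axis in the box is on the curve; it crosses the x-axis at the gridline x = 0.
Together with the visible shape, these determine p as stated.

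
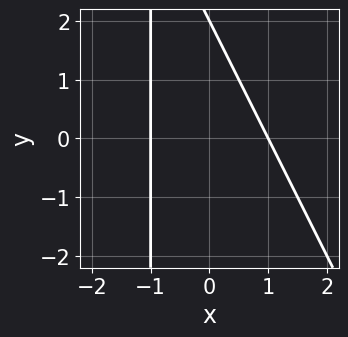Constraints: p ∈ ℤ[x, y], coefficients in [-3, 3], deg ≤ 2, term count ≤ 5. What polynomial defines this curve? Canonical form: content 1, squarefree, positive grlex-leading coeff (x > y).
1. The degree is 2 — no degree-1 curve has this shape.
2. Reading off the gridlines: one y-axis crossing is at y = 2; the x-axis gridline crossings are at x ∈ {-1, 1}.
3. Fitting integer coefficients to these (and the overall shape) gives p.

2*x^2 + x*y + y - 2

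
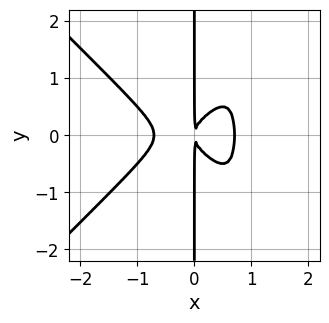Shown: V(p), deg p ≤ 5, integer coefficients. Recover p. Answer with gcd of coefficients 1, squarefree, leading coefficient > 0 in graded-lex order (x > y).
2*x^4 - 2*x^2*y^2 + 2*x*y^2 - x^2

Degree: no degree-3 curve has this shape, so deg p = 4.
Symmetries: it's symmetric under y → −y, forcing even powers of y.
Against the integer gridlines: the visible y-axis segment lies entirely on the curve.
The integer polynomial consistent with all of this is the stated p.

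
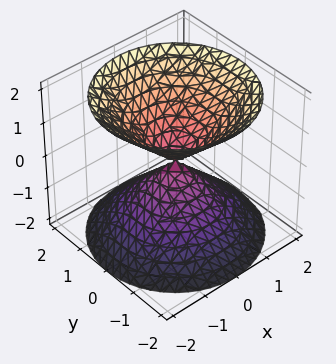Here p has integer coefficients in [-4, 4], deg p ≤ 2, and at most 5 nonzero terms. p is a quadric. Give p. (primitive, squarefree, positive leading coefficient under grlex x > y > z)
1. There are 2 components. They look like related sheets of one shape, so recover p as a whole.
2. The degree is 2 — two nappes meeting at a single point; a quadric.
3. Symmetries: it's symmetric under z → −z, forcing even powers of z; rotational symmetry about the z-axis ⇒ p depends on x, y only through x² + y².
4. From the axis intercepts and sections: it meets the x-axis at x = 0 (among the integer gridlines); a circular section at z = -1 has radius exactly 1.
5. Matching integer coefficients to the picture gives p.

x^2 + y^2 - z^2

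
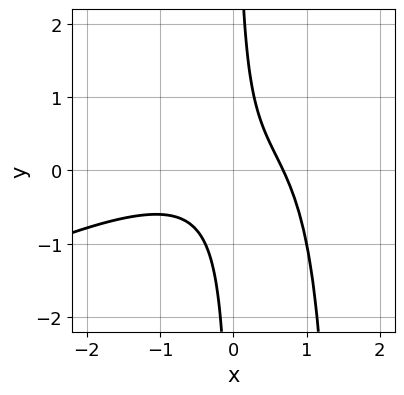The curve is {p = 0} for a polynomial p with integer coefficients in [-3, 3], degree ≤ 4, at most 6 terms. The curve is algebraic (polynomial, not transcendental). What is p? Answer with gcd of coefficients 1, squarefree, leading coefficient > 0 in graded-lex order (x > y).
1. The degree is 3 — a generic line meets the curve in up to 3 points.
2. From the visible intercepts: no y-intercept at any integer in the box.
3. Fitting integer coefficients to these (and the overall shape) gives p.

x^3 - 2*x^2*y + 3*x*y + x - 1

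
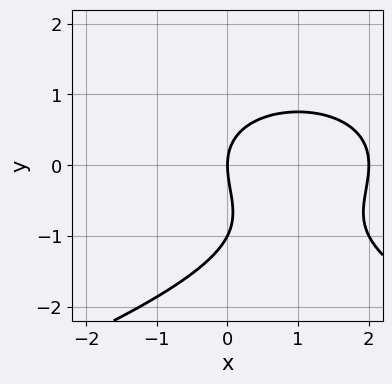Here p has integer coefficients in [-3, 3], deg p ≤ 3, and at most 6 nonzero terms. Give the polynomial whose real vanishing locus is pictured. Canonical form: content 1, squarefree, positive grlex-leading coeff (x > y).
(a) The degree is 3 — the shape is more complex than any degree-2 curve.
(b) Against the integer gridlines: among the integer gridlines, it crosses the x-axis at x ∈ {0, 2}; the y-axis gridline crossings are at y ∈ {-1, 0}.
(c) The integer polynomial consistent with all of this is the stated p.

y^3 + x^2 + y^2 - 2*x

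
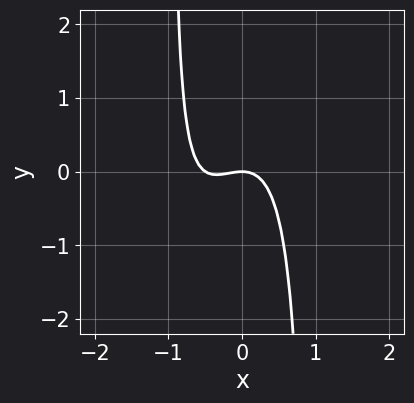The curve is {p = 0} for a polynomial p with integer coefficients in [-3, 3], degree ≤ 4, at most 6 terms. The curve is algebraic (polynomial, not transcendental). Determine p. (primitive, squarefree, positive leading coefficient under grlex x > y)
2*x^3 - x^2*y + x^2 + y

1. deg p = 3. The shape is more complex than any degree-2 curve.
2. Against the integer gridlines: one y-axis crossing is at y = 0; it meets the x-axis at x = 0 (among the integer gridlines).
3. Assembling these constraints gives the stated polynomial.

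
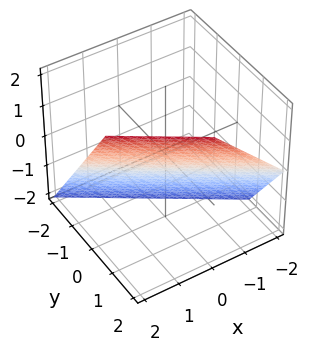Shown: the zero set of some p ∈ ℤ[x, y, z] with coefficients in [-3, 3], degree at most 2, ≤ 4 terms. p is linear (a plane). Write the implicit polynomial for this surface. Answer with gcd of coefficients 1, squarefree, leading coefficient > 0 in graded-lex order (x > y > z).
2*x + 3*y - 2*z - 2

(a) deg p = 1. Every cross-section is a straight line — this is a plane.
(b) Against the integer gridlines: it meets the x-axis at x = 1 (among the integer gridlines); it meets the z-axis at z = -1 (among the integer gridlines).
(c) The integer polynomial consistent with all of this is the stated p.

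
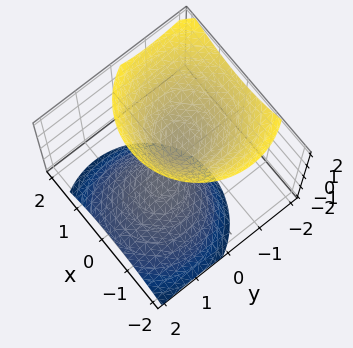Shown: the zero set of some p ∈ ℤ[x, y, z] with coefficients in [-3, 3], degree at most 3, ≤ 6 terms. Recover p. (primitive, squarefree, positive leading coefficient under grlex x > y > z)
3*x^2 - x*z + 3*y^2 + 3*y*z - 2*z^2 + 1

First, the picture has 2 separate pieces. They look like related sheets of one shape, so recover p as a whole.
Next, deg p = 2. No degree-1 surface has this shape.
Then, reading off the gridlines: no y-intercept at any integer in the box; no x-intercept at any integer in the box.
Finally, fitting integer coefficients to these (and the overall shape) gives p.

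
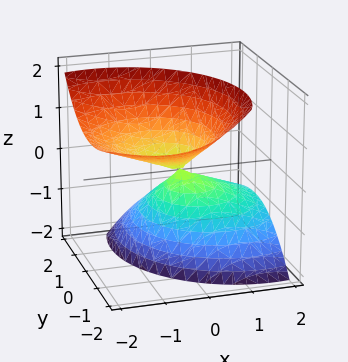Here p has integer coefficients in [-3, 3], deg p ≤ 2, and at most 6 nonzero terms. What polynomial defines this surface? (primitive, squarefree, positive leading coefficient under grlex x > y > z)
1. The picture has 2 separate pieces.
2. The degree is 2 — a generic line meets the surface in up to 2 points.
3. Checking where it meets the axes: one y-axis crossing is at y = 0; it meets the x-axis at x = 0 (among the integer gridlines); one z-axis crossing is at z = 0.
4. Solving for integer coefficients yields p as stated.

2*x^2 + 3*x*z + 2*y^2 + 2*y*z - 2*z^2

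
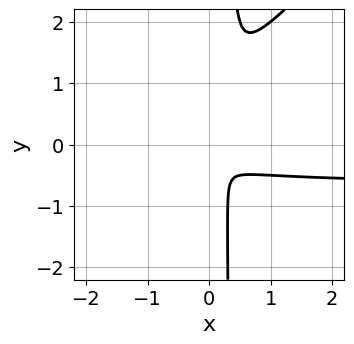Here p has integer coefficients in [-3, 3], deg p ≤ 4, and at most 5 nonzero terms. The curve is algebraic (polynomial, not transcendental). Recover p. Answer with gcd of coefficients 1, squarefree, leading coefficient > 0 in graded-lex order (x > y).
1. The degree is 3 — the shape is more complex than any degree-2 curve.
2. Solving for integer coefficients yields p as stated.

3*x^2*y - 3*x*y^2 + 2*x^2 + y^2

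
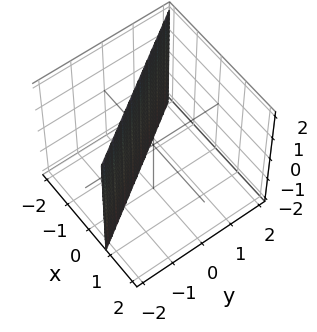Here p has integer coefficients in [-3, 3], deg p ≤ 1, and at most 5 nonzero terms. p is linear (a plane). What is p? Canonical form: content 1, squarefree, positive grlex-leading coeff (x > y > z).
3*x + 2*y + 2

(a) Degree: every cross-section is a straight line — this is a plane, so deg p = 1.
(b) From the axis intercepts and sections: no z-intercept at any integer in the box; it crosses the y-axis at the gridline y = -1.
(c) These observations pin down the coefficients.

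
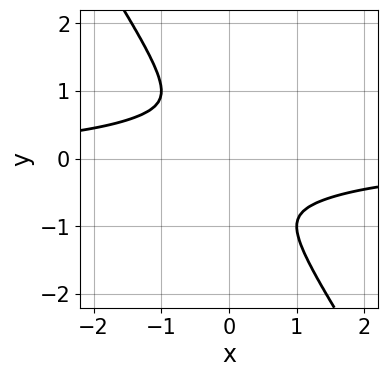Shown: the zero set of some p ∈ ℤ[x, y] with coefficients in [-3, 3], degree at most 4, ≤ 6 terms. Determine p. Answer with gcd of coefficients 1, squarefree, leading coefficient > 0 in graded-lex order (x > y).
(a) deg p = 4. The shape is more complex than any degree-3 curve.
(b) The integer polynomial consistent with all of this is the stated p.

2*x^3*y - x^2*y^2 + y^4 + 2*x^2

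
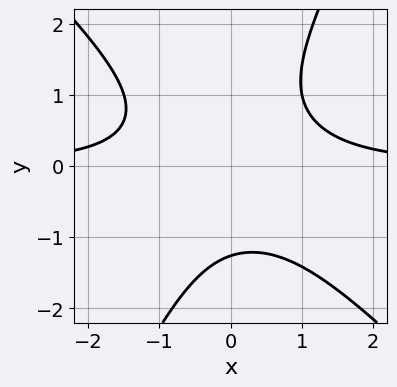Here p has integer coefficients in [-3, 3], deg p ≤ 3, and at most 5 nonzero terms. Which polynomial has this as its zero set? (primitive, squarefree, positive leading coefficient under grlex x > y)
(a) The degree is 3 — the shape is more complex than any degree-2 curve.
(b) From the visible intercepts: it misses every integer gridline on the x-axis.
(c) Together with the visible shape, these determine p as stated.

2*x^2*y + x*y^2 - y^3 - 2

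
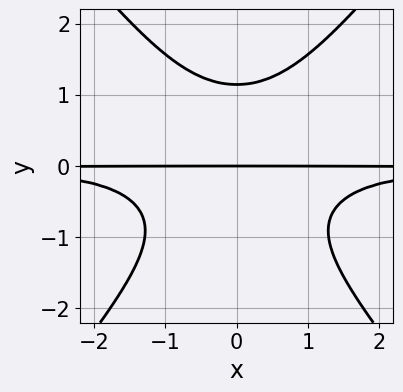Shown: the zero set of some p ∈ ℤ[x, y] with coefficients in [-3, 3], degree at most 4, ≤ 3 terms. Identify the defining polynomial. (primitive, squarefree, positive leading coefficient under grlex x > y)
1. Degree: no degree-3 curve has this shape, so deg p = 4.
2. Symmetries: it's symmetric under x → −x, forcing even powers of x.
3. Observable constraints: the visible x-axis segment lies entirely on the curve; one y-axis crossing is at y = 0.
4. These observations pin down the coefficients.

3*x^2*y^2 - 2*y^4 + 3*y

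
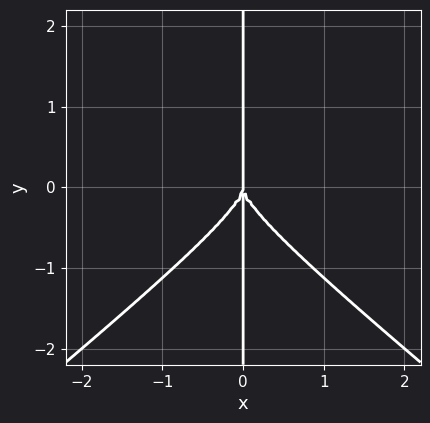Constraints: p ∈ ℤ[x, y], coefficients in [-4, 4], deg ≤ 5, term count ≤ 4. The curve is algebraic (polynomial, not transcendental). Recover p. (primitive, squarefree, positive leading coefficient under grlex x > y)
2*x^3*y - 3*x*y^3 - 2*x^3

deg p = 4. A generic line meets the curve in up to 4 points.
From the axis intercepts and sections: it crosses the x-axis at the gridline x = 0; every point of the y-axis in the box is on the curve.
Fitting integer coefficients to these (and the overall shape) gives p.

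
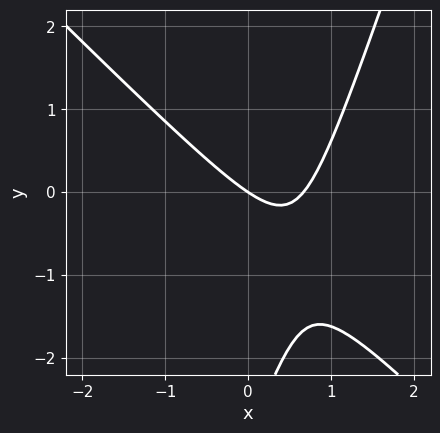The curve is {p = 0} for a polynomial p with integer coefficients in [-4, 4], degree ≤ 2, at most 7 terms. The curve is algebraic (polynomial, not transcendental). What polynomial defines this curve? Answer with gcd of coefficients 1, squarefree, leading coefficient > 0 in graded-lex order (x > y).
3*x^2 + 2*x*y - y^2 - 2*x - 3*y

1. The degree is 2 — a generic line meets the curve in up to 2 points.
2. Observable constraints: it meets the y-axis at y = 0 (among the integer gridlines); it meets the x-axis at x = 0 (among the integer gridlines).
3. The integer polynomial consistent with all of this is the stated p.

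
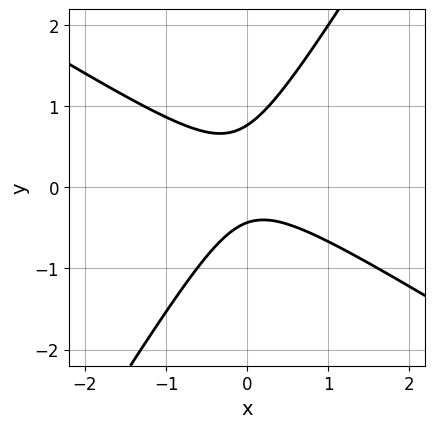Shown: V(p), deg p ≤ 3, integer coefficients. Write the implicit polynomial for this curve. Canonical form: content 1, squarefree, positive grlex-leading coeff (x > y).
First, deg p = 2. No degree-1 curve has this shape.
Then, observable constraints: the curve avoids every integer x-axis point in the box.
Finally, these observations pin down the coefficients.

3*x^2 + 3*x*y - 3*y^2 + y + 1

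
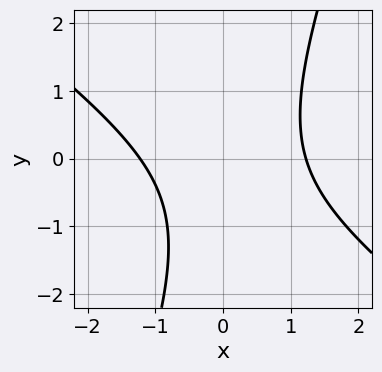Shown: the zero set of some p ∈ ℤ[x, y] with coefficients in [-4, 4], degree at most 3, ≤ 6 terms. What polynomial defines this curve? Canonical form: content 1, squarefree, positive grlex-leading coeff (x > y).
2*x^2 + 2*x*y - y^2 - y - 3

(a) deg p = 2. The shape is more complex than any degree-1 curve.
(b) Observable constraints: it misses every integer gridline on the y-axis.
(c) Together with the visible shape, these determine p as stated.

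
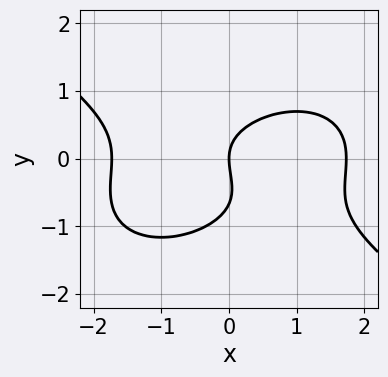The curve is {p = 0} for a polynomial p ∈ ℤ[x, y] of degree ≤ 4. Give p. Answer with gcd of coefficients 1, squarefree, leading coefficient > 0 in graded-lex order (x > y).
x^3 + 3*y^3 + 2*y^2 - 3*x

(a) deg p = 3.
(b) Checking where it meets the axes: one x-axis crossing is at x = 0; it meets the y-axis at y = 0 (among the integer gridlines).
(c) Together with the visible shape, these determine p as stated.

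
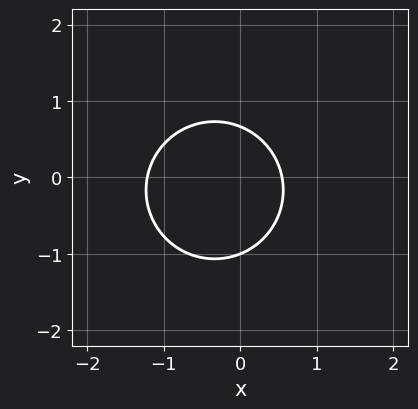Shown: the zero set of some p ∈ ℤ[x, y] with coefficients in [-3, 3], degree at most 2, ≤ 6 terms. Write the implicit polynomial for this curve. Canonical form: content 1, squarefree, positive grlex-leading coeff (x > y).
3*x^2 + 3*y^2 + 2*x + y - 2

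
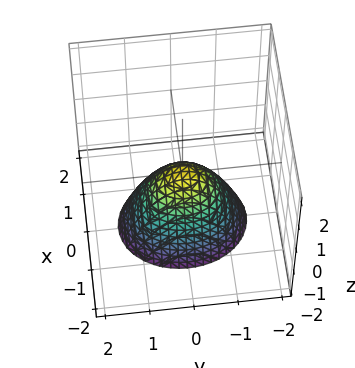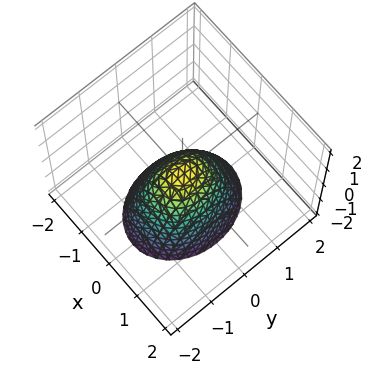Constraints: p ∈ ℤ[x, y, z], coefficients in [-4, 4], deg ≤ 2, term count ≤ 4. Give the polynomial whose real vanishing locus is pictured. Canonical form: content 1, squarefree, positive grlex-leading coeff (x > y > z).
3*x^2 + 2*y^2 + 2*z

1. Degree: a single bowl opening along one axis; a quadric, so deg p = 2.
2. Symmetries: it's symmetric under y → −y, forcing even powers of y; the x ↦ −x reflection is a symmetry, so x appears only in even powers.
3. From the visible intercepts: one y-axis crossing is at y = 0; it meets the z-axis at z = 0 (among the integer gridlines); one x-axis crossing is at x = 0.
4. Assembling these constraints gives the stated polynomial.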